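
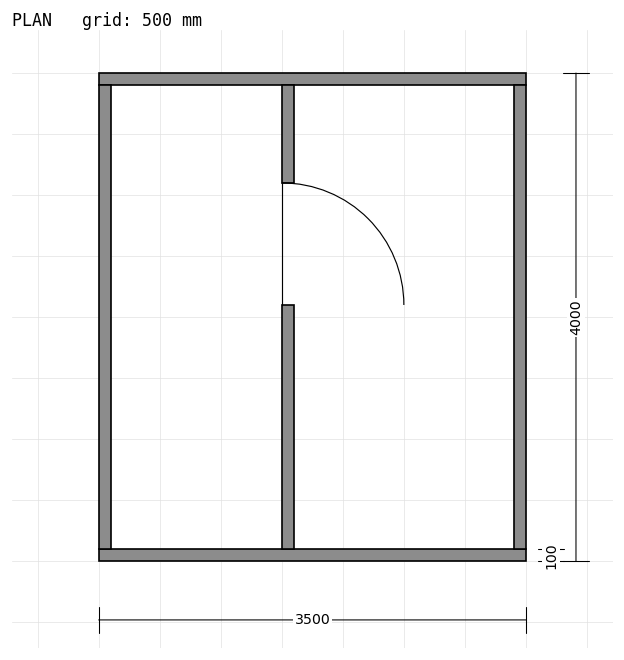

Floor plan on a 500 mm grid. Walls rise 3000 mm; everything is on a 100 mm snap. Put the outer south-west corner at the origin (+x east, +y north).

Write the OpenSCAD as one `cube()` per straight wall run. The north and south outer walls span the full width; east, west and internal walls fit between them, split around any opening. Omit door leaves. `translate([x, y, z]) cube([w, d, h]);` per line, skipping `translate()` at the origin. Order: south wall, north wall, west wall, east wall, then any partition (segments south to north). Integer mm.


cube([3500, 100, 3000]);
translate([0, 3900, 0]) cube([3500, 100, 3000]);
translate([0, 100, 0]) cube([100, 3800, 3000]);
translate([3400, 100, 0]) cube([100, 3800, 3000]);
translate([1500, 100, 0]) cube([100, 2000, 3000]);
translate([1500, 3100, 0]) cube([100, 800, 3000]);


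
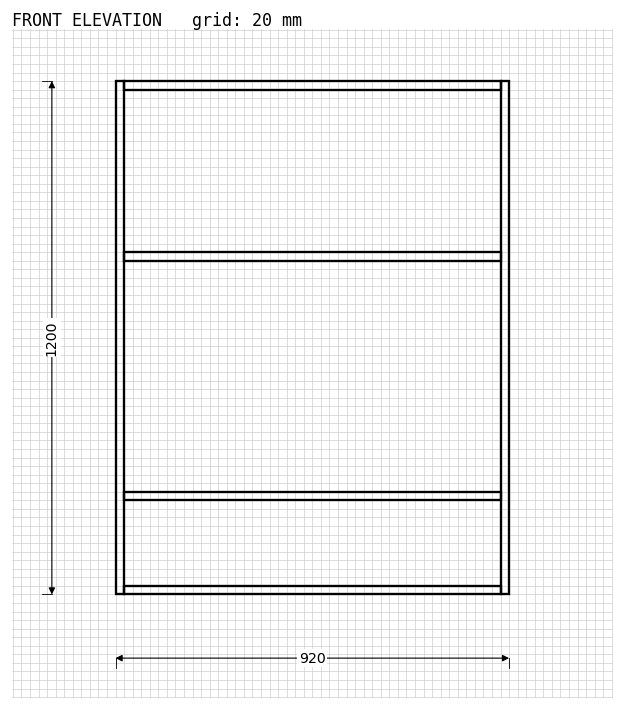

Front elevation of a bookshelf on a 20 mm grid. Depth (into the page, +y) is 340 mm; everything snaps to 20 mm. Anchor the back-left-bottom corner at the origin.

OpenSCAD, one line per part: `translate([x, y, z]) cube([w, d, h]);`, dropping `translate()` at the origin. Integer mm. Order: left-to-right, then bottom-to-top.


cube([20, 340, 1200]);
translate([20, 0, 0]) cube([880, 340, 20]);
translate([20, 0, 220]) cube([880, 340, 20]);
translate([20, 0, 780]) cube([880, 340, 20]);
translate([20, 0, 1180]) cube([880, 340, 20]);
translate([900, 0, 0]) cube([20, 340, 1200]);


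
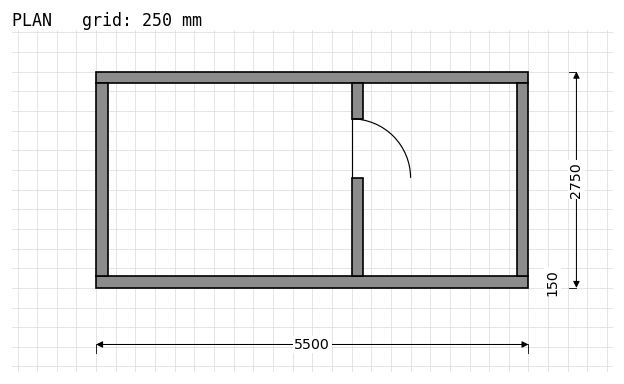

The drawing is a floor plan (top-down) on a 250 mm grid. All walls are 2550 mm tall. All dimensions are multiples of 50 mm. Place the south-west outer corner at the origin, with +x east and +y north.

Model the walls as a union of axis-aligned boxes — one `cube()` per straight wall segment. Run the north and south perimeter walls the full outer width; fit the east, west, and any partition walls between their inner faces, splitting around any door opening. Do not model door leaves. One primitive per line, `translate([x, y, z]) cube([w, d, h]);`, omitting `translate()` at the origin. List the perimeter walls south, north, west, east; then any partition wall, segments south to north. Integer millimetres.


cube([5500, 150, 2550]);
translate([0, 2600, 0]) cube([5500, 150, 2550]);
translate([0, 150, 0]) cube([150, 2450, 2550]);
translate([5350, 150, 0]) cube([150, 2450, 2550]);
translate([3250, 150, 0]) cube([150, 1250, 2550]);
translate([3250, 2150, 0]) cube([150, 450, 2550]);


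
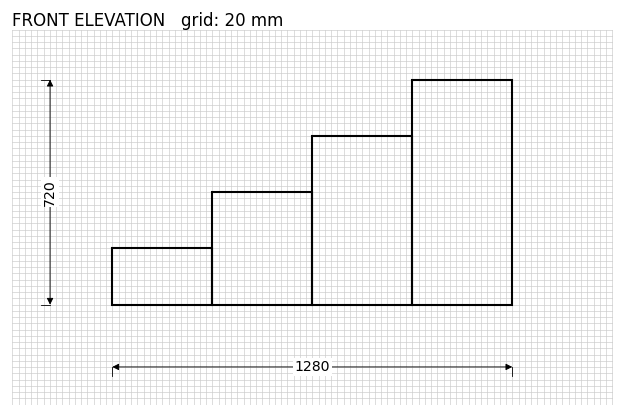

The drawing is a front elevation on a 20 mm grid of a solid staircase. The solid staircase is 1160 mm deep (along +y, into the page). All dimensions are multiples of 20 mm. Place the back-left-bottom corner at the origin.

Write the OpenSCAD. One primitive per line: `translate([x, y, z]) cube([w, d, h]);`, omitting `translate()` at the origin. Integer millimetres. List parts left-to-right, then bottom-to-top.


cube([320, 1160, 180]);
translate([320, 0, 0]) cube([320, 1160, 360]);
translate([640, 0, 0]) cube([320, 1160, 540]);
translate([960, 0, 0]) cube([320, 1160, 720]);


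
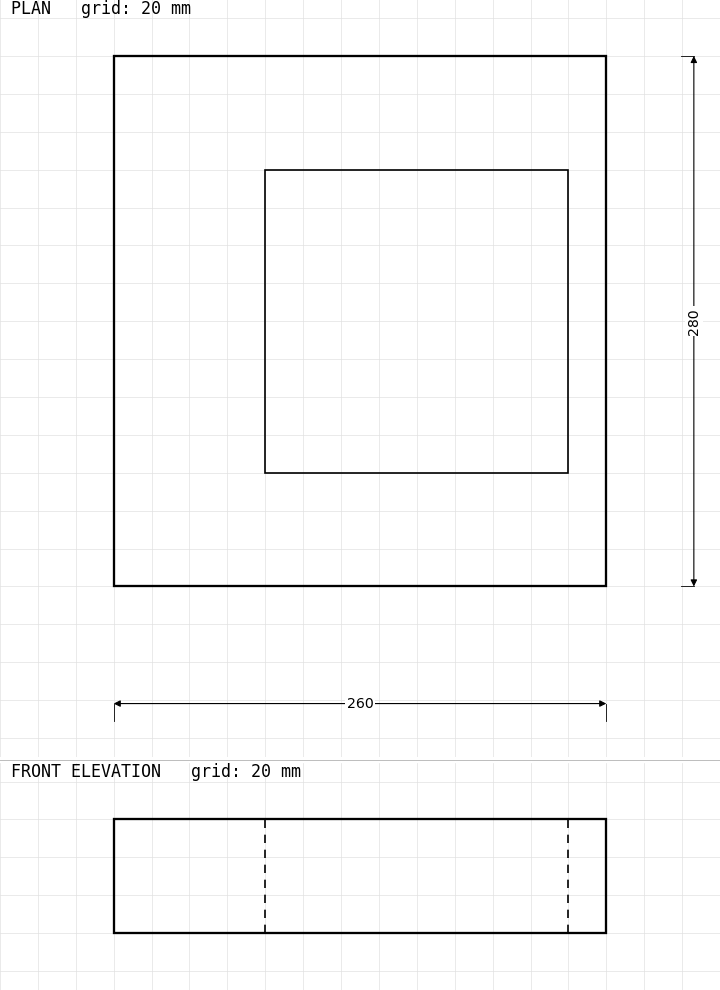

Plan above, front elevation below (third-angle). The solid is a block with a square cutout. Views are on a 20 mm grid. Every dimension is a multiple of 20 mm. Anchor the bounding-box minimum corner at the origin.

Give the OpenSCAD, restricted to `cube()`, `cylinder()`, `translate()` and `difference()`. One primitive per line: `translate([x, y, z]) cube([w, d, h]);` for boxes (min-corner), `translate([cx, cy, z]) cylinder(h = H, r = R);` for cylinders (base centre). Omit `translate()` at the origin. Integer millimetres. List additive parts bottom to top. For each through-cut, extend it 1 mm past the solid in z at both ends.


difference() {
  cube([260, 280, 60]);
  translate([80, 60, -1]) cube([160, 160, 62]);
}


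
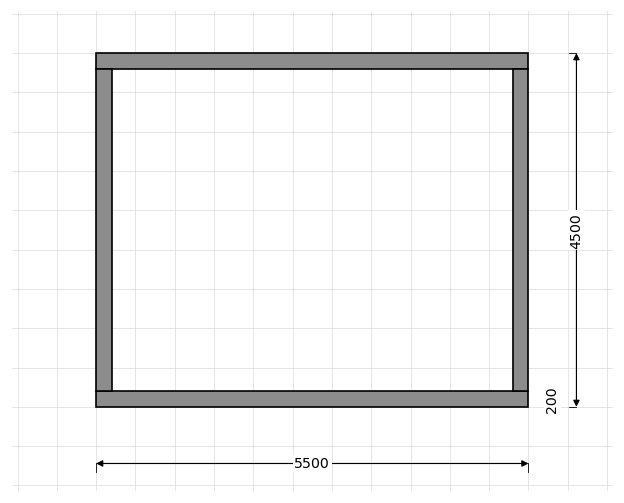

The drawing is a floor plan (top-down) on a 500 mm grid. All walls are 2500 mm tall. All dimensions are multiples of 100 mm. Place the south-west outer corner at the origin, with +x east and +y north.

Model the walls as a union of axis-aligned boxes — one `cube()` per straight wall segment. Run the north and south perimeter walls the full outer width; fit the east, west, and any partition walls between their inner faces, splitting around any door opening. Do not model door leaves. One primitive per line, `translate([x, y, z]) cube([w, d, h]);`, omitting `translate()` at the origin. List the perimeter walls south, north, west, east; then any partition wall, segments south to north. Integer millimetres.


cube([5500, 200, 2500]);
translate([0, 4300, 0]) cube([5500, 200, 2500]);
translate([0, 200, 0]) cube([200, 4100, 2500]);
translate([5300, 200, 0]) cube([200, 4100, 2500]);


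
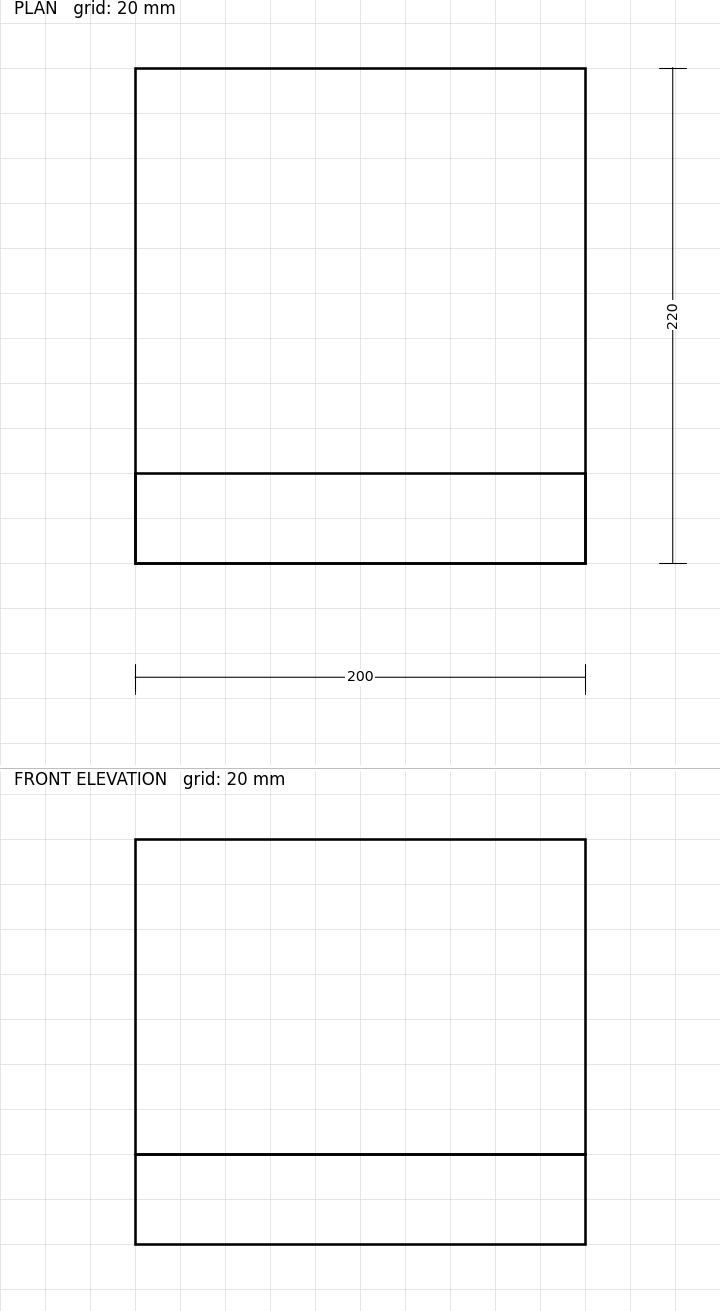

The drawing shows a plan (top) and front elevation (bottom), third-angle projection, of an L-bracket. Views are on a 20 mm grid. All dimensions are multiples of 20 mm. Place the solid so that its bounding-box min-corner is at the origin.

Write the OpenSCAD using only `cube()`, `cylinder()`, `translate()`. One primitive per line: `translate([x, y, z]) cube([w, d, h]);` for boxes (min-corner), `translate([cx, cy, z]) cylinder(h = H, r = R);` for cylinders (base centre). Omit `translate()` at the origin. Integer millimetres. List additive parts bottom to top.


cube([200, 220, 40]);
translate([0, 0, 40]) cube([200, 40, 140]);


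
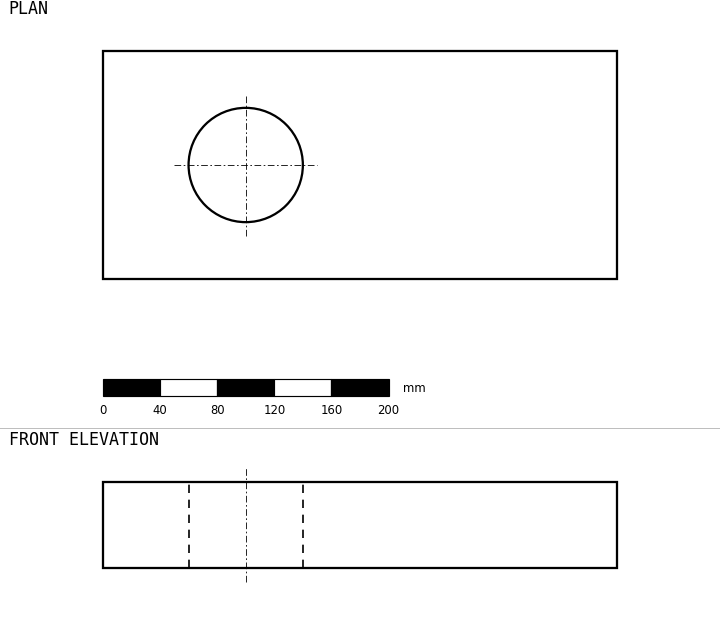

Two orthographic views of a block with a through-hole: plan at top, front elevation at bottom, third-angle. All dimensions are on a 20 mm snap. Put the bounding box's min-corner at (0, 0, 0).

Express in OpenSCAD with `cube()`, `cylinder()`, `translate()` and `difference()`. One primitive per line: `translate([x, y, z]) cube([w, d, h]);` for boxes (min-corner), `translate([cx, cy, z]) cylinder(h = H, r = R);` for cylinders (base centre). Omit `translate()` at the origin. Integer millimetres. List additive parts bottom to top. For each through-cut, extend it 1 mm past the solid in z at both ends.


difference() {
  cube([360, 160, 60]);
  translate([100, 80, -1]) cylinder(h = 62, r = 40);
}


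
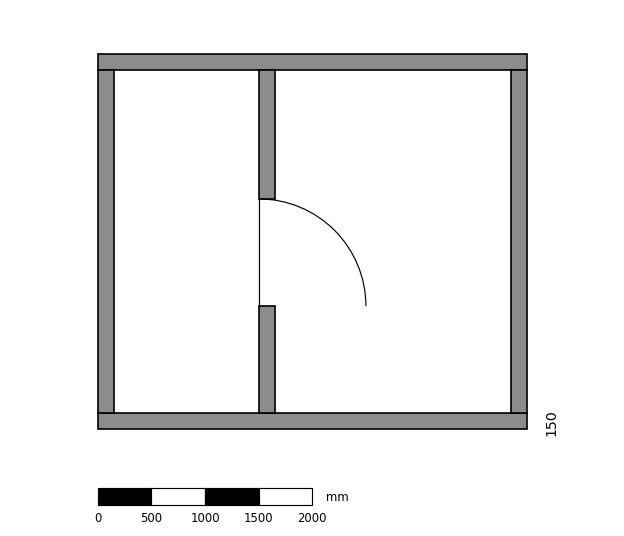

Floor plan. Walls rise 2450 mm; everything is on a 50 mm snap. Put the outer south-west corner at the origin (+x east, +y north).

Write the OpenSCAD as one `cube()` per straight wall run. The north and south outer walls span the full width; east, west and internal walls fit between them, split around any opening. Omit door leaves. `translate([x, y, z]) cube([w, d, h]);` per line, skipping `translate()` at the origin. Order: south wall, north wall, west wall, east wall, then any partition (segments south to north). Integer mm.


cube([4000, 150, 2450]);
translate([0, 3350, 0]) cube([4000, 150, 2450]);
translate([0, 150, 0]) cube([150, 3200, 2450]);
translate([3850, 150, 0]) cube([150, 3200, 2450]);
translate([1500, 150, 0]) cube([150, 1000, 2450]);
translate([1500, 2150, 0]) cube([150, 1200, 2450]);


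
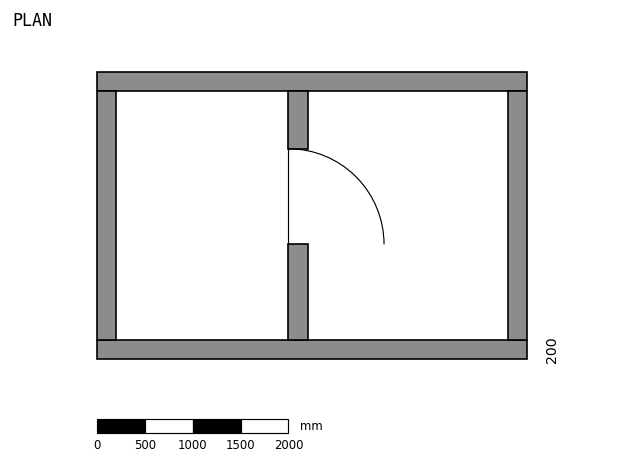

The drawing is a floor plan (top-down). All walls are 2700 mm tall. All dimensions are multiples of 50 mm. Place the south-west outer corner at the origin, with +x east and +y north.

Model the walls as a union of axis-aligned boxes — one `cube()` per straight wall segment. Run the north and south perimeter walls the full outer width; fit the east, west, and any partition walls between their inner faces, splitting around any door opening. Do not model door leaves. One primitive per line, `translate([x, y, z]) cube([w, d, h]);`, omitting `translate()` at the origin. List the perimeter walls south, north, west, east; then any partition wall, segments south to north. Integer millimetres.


cube([4500, 200, 2700]);
translate([0, 2800, 0]) cube([4500, 200, 2700]);
translate([0, 200, 0]) cube([200, 2600, 2700]);
translate([4300, 200, 0]) cube([200, 2600, 2700]);
translate([2000, 200, 0]) cube([200, 1000, 2700]);
translate([2000, 2200, 0]) cube([200, 600, 2700]);


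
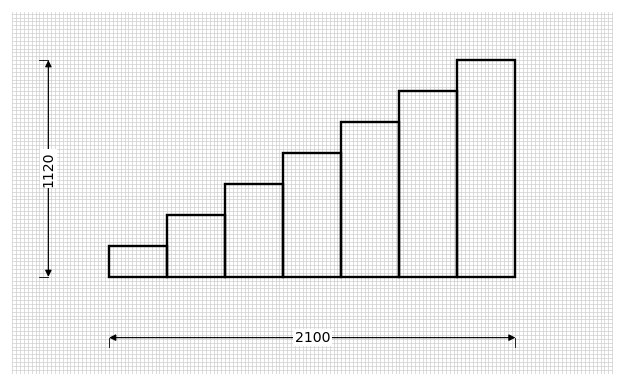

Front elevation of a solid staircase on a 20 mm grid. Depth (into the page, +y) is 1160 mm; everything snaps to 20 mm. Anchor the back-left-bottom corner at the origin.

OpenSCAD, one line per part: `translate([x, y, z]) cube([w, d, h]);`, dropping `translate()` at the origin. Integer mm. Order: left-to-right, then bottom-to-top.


cube([300, 1160, 160]);
translate([300, 0, 0]) cube([300, 1160, 320]);
translate([600, 0, 0]) cube([300, 1160, 480]);
translate([900, 0, 0]) cube([300, 1160, 640]);
translate([1200, 0, 0]) cube([300, 1160, 800]);
translate([1500, 0, 0]) cube([300, 1160, 960]);
translate([1800, 0, 0]) cube([300, 1160, 1120]);


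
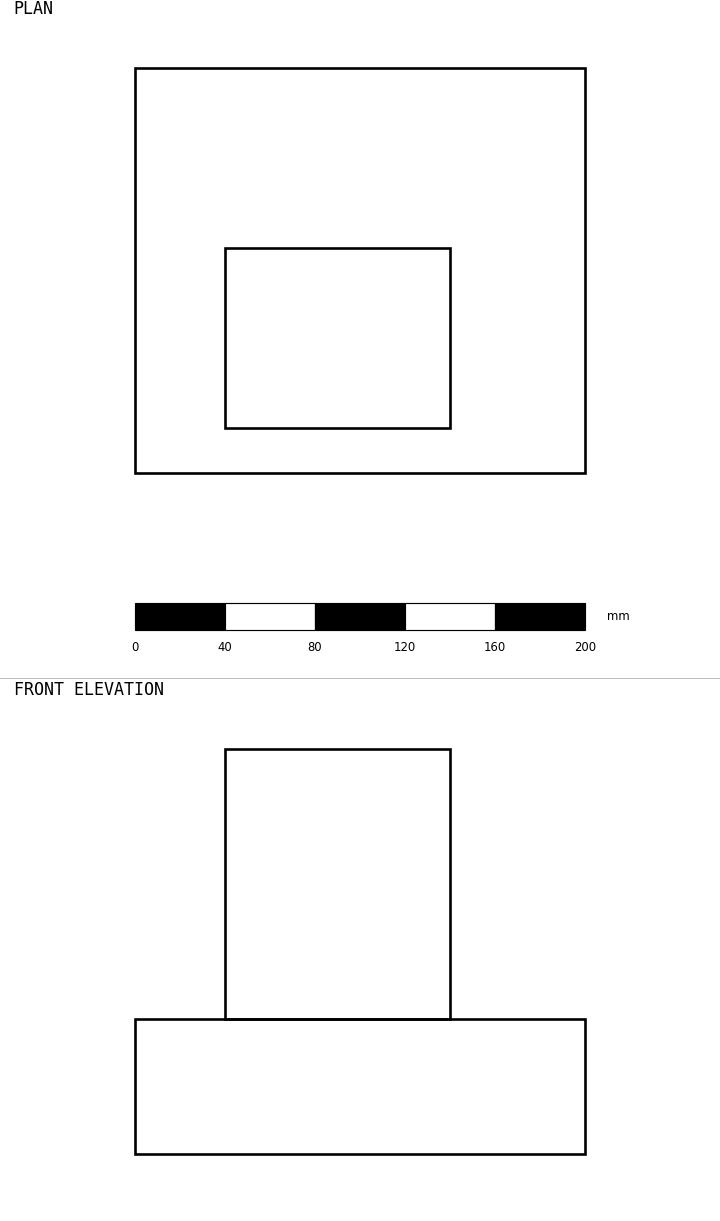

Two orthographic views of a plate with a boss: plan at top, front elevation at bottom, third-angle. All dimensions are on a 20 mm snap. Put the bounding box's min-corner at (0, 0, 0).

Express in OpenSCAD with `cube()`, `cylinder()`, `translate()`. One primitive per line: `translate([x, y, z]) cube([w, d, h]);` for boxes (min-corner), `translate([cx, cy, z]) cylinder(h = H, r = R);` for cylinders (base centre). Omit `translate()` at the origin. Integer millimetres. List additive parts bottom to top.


cube([200, 180, 60]);
translate([40, 20, 60]) cube([100, 80, 120]);


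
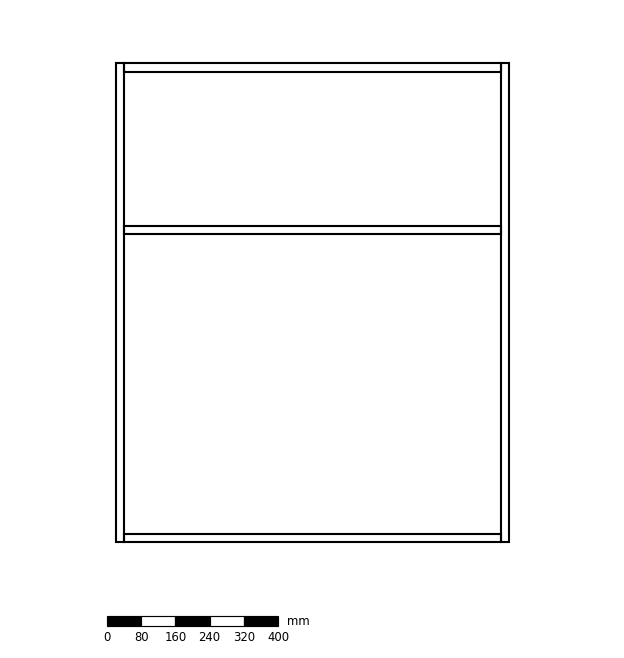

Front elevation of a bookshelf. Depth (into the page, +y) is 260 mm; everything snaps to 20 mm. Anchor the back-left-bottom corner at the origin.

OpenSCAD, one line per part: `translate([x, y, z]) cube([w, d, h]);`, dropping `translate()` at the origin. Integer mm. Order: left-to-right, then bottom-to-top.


cube([20, 260, 1120]);
translate([20, 0, 0]) cube([880, 260, 20]);
translate([20, 0, 720]) cube([880, 260, 20]);
translate([20, 0, 1100]) cube([880, 260, 20]);
translate([900, 0, 0]) cube([20, 260, 1120]);


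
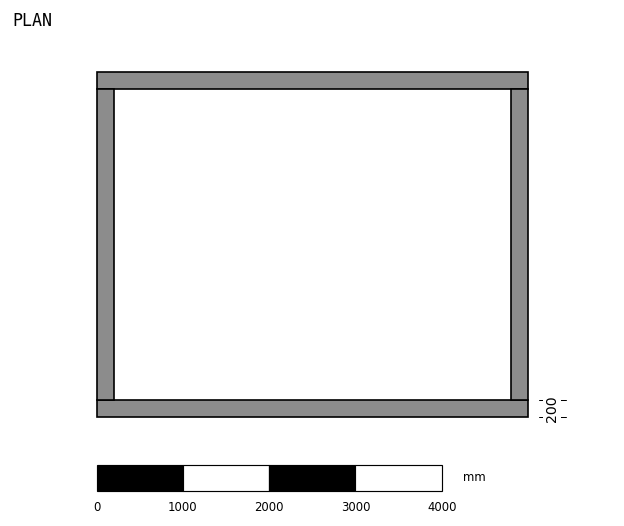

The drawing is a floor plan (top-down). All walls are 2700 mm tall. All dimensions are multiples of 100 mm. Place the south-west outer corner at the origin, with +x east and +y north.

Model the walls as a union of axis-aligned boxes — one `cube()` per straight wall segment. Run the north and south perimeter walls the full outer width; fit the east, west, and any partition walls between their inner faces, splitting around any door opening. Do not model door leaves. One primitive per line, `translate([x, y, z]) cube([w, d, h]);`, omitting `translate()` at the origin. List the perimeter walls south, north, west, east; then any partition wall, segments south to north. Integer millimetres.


cube([5000, 200, 2700]);
translate([0, 3800, 0]) cube([5000, 200, 2700]);
translate([0, 200, 0]) cube([200, 3600, 2700]);
translate([4800, 200, 0]) cube([200, 3600, 2700]);


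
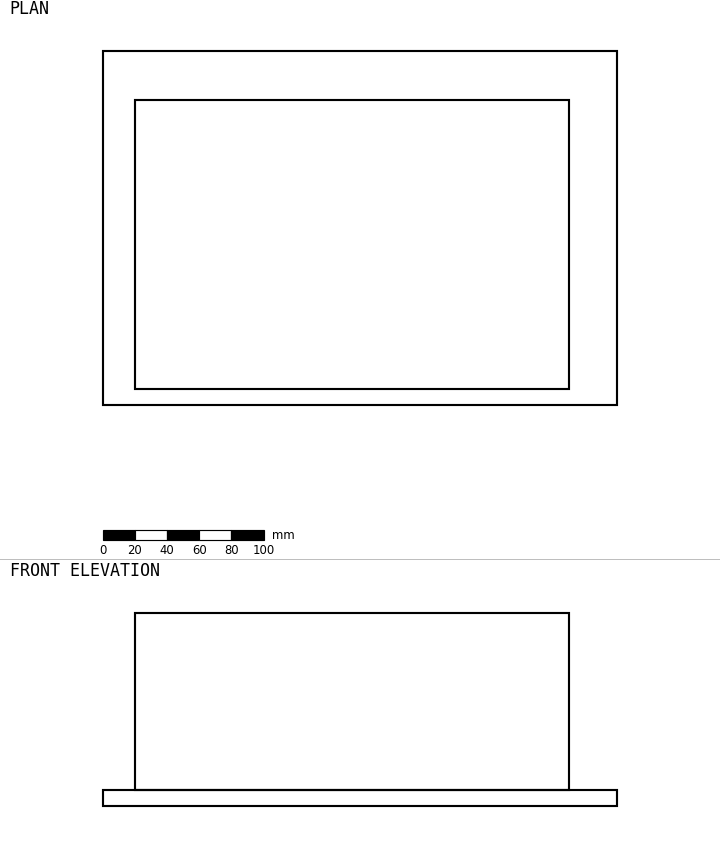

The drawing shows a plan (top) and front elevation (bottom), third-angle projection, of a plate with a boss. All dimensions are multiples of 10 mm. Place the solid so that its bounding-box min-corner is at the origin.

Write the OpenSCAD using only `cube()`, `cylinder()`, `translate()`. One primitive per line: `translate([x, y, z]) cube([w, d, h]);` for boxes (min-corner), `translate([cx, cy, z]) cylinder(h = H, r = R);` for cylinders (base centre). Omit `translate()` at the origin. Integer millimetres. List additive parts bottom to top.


cube([320, 220, 10]);
translate([20, 10, 10]) cube([270, 180, 110]);


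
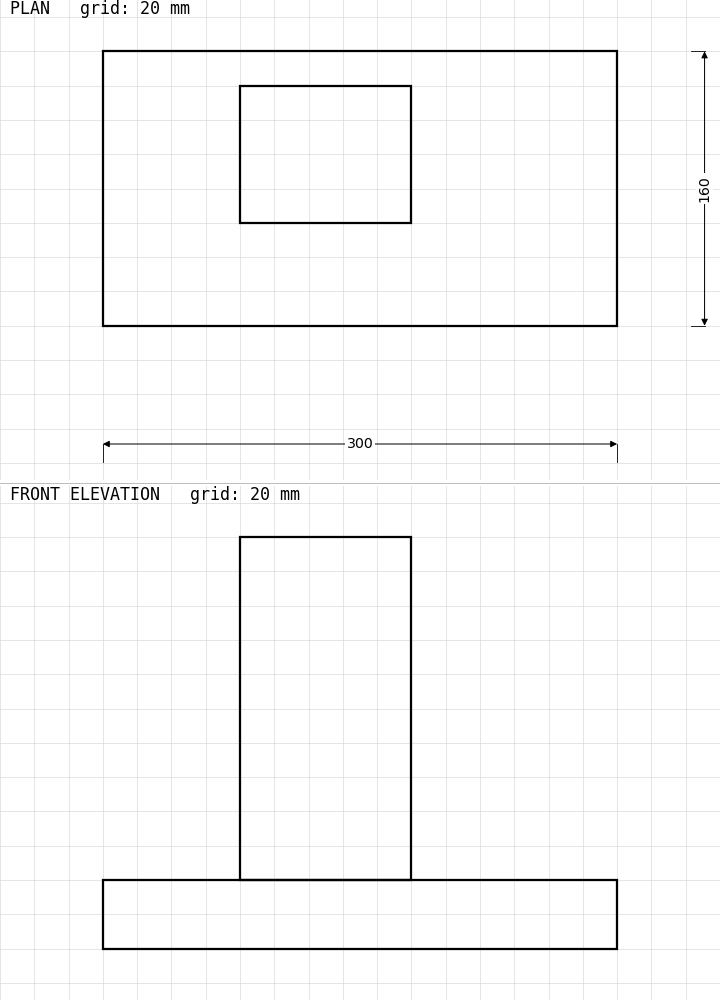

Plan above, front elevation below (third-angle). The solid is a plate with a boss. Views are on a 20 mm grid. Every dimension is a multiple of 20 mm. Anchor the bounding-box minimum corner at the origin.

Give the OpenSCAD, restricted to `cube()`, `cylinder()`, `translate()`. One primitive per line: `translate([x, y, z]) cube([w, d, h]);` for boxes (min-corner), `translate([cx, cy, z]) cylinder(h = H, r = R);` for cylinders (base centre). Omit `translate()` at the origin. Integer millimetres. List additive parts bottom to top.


cube([300, 160, 40]);
translate([80, 60, 40]) cube([100, 80, 200]);


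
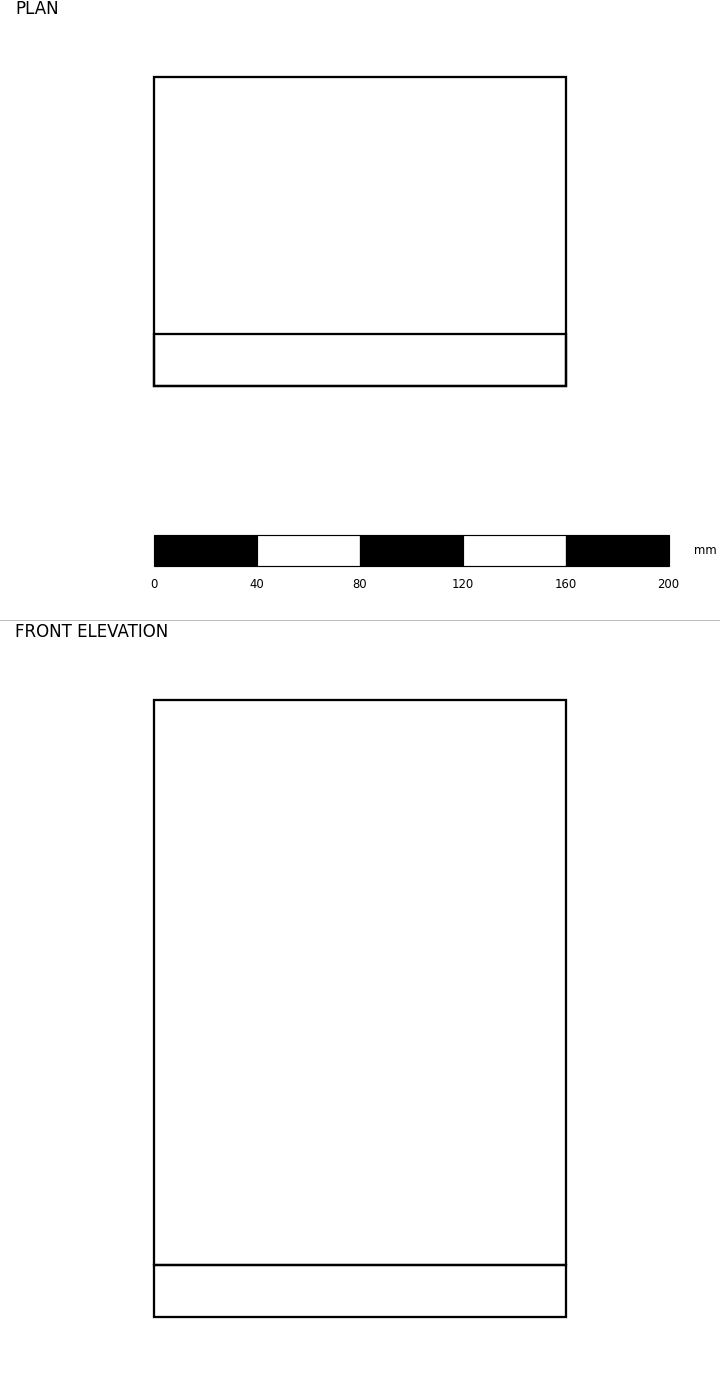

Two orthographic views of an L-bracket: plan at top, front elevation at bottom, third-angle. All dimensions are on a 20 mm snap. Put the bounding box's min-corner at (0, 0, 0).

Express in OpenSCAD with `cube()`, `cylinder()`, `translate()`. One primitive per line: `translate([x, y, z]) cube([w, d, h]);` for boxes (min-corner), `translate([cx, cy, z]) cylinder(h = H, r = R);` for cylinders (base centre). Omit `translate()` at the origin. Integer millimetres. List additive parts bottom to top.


cube([160, 120, 20]);
translate([0, 0, 20]) cube([160, 20, 220]);


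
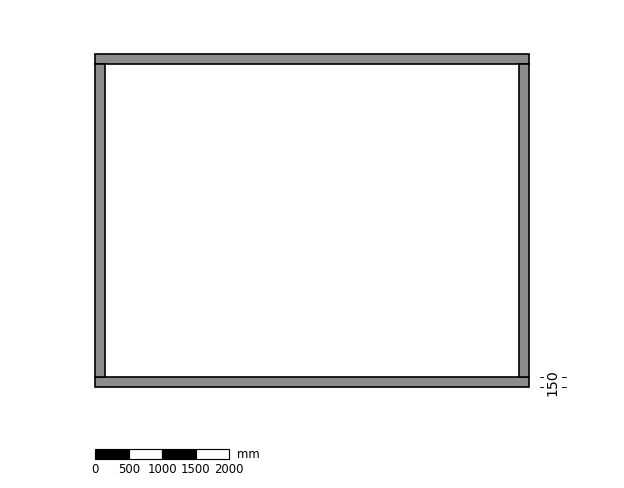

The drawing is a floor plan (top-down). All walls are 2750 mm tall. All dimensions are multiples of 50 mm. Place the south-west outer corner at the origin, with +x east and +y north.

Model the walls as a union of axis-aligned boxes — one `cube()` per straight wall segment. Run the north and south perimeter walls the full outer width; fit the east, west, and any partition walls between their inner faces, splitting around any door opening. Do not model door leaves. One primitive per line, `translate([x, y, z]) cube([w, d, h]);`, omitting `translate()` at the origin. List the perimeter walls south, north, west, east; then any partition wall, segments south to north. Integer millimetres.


cube([6500, 150, 2750]);
translate([0, 4850, 0]) cube([6500, 150, 2750]);
translate([0, 150, 0]) cube([150, 4700, 2750]);
translate([6350, 150, 0]) cube([150, 4700, 2750]);


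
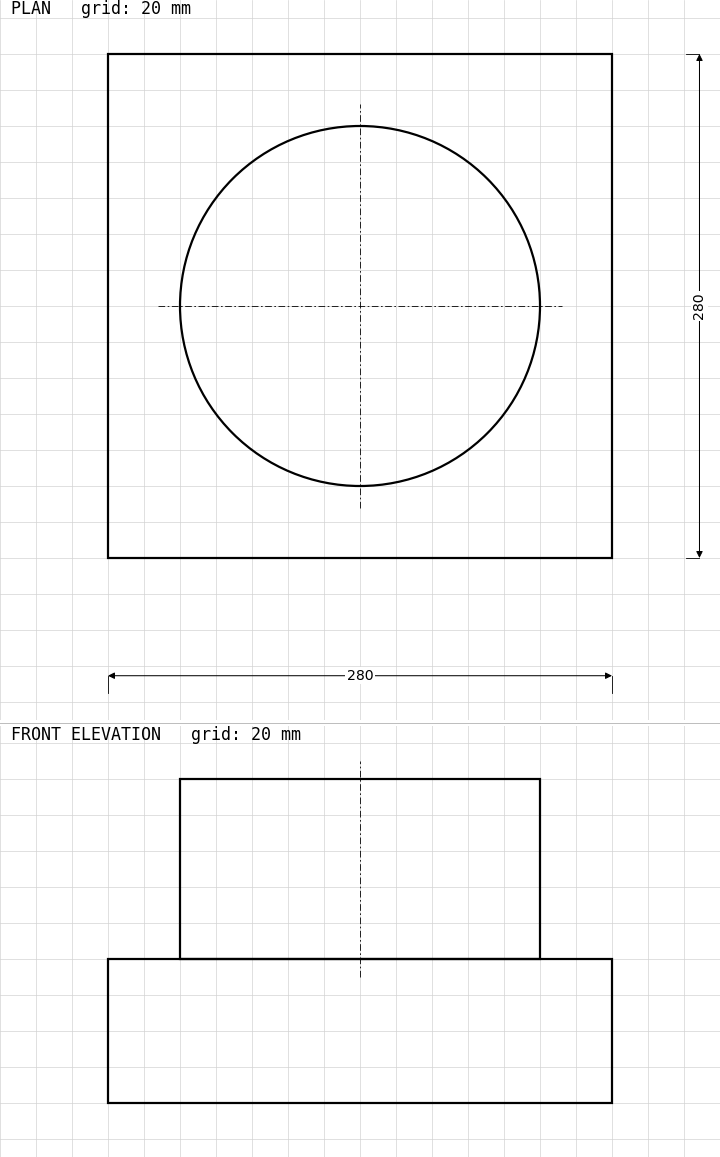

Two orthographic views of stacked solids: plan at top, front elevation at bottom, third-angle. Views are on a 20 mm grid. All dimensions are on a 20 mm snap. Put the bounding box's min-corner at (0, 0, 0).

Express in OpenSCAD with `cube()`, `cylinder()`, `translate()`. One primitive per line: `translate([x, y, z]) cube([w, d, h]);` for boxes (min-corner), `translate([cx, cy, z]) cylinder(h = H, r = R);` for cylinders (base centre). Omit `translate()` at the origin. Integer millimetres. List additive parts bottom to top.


cube([280, 280, 80]);
translate([140, 140, 80]) cylinder(h = 100, r = 100);


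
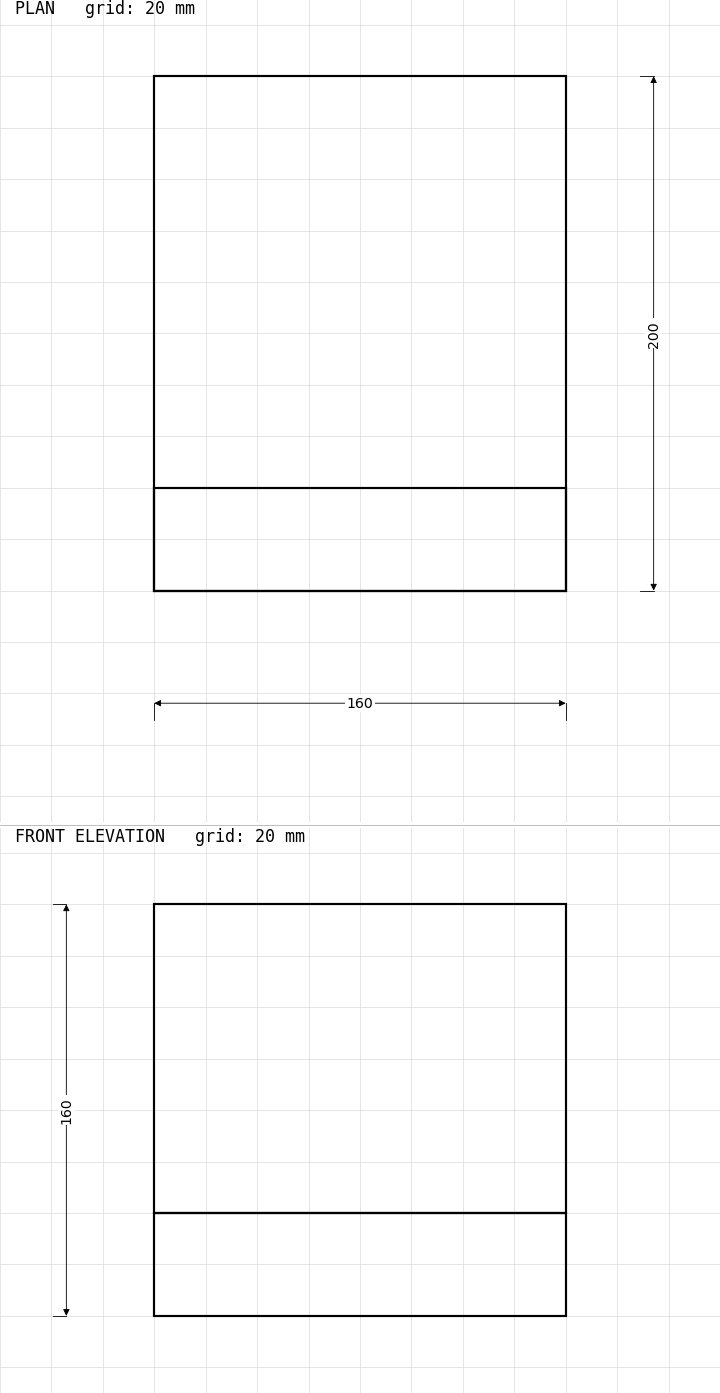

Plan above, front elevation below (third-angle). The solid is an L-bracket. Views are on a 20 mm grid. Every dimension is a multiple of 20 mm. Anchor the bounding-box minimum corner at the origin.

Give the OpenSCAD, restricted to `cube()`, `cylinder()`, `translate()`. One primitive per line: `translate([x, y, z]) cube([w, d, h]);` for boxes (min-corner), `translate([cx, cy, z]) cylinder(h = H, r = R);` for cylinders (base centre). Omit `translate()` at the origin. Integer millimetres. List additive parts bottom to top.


cube([160, 200, 40]);
translate([0, 0, 40]) cube([160, 40, 120]);


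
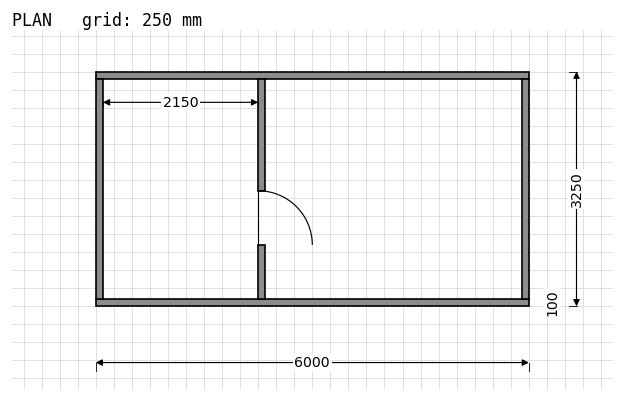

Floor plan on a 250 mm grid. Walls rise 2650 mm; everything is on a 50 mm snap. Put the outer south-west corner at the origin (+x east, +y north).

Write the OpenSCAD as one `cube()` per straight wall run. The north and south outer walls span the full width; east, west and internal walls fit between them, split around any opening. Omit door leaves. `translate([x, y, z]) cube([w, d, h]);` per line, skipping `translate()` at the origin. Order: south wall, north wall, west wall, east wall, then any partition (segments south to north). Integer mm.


cube([6000, 100, 2650]);
translate([0, 3150, 0]) cube([6000, 100, 2650]);
translate([0, 100, 0]) cube([100, 3050, 2650]);
translate([5900, 100, 0]) cube([100, 3050, 2650]);
translate([2250, 100, 0]) cube([100, 750, 2650]);
translate([2250, 1600, 0]) cube([100, 1550, 2650]);


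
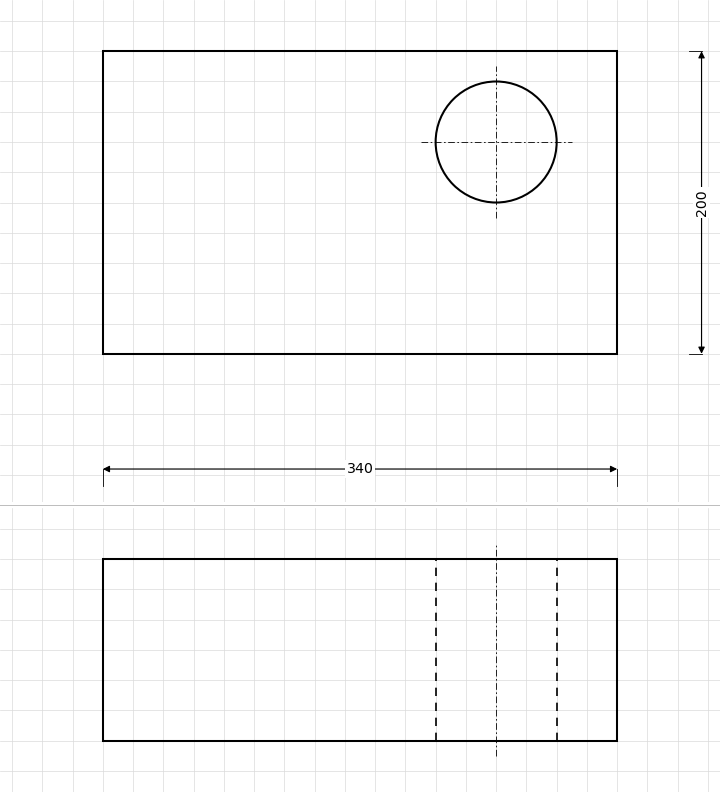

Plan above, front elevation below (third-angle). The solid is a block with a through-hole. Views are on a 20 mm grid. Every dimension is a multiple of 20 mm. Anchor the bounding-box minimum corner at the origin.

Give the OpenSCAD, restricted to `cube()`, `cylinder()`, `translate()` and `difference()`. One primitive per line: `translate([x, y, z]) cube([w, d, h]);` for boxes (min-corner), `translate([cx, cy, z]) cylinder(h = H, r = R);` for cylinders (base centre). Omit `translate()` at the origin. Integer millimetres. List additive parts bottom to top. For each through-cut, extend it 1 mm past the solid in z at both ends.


difference() {
  cube([340, 200, 120]);
  translate([260, 140, -1]) cylinder(h = 122, r = 40);
}


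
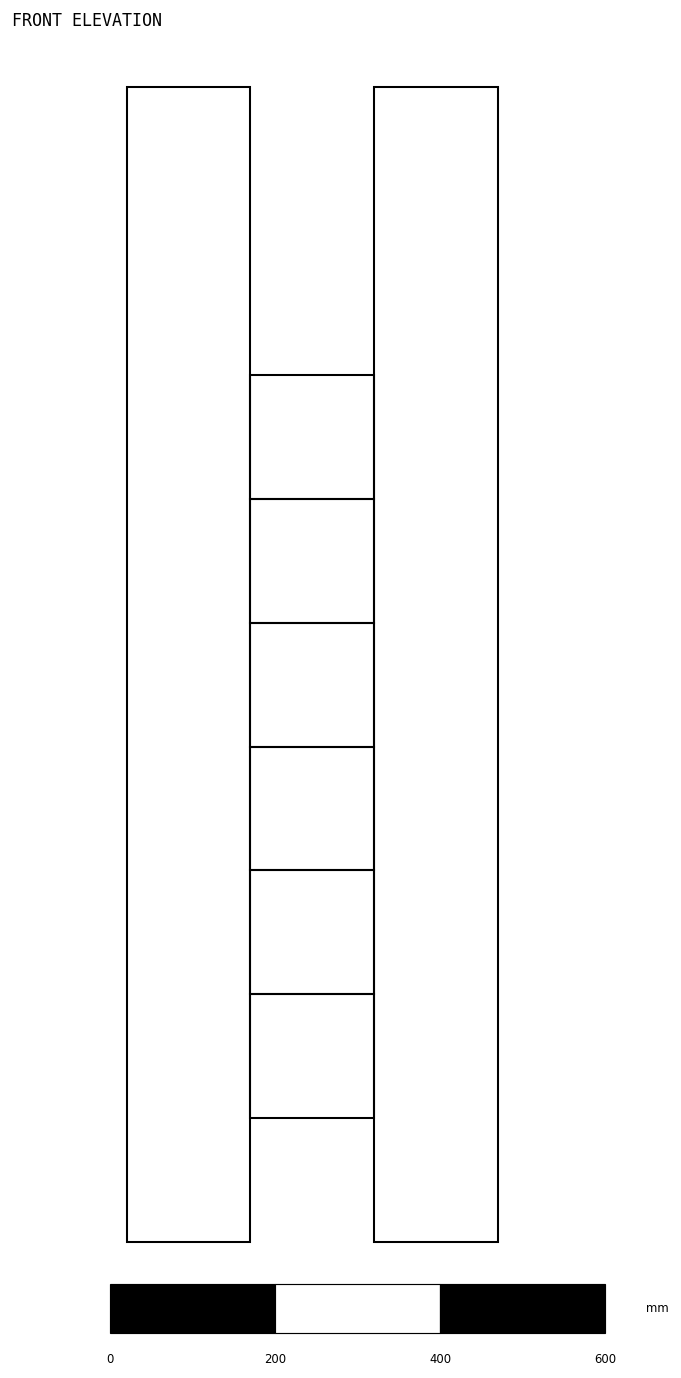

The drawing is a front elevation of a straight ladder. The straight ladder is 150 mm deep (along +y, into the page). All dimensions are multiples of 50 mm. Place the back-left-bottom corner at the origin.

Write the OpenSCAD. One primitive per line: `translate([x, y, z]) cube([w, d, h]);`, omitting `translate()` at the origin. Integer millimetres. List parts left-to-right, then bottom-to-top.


cube([150, 150, 1400]);
translate([150, 0, 150]) cube([150, 150, 150]);
translate([150, 0, 300]) cube([150, 150, 150]);
translate([150, 0, 450]) cube([150, 150, 150]);
translate([150, 0, 600]) cube([150, 150, 150]);
translate([150, 0, 750]) cube([150, 150, 150]);
translate([150, 0, 900]) cube([150, 150, 150]);
translate([300, 0, 0]) cube([150, 150, 1400]);


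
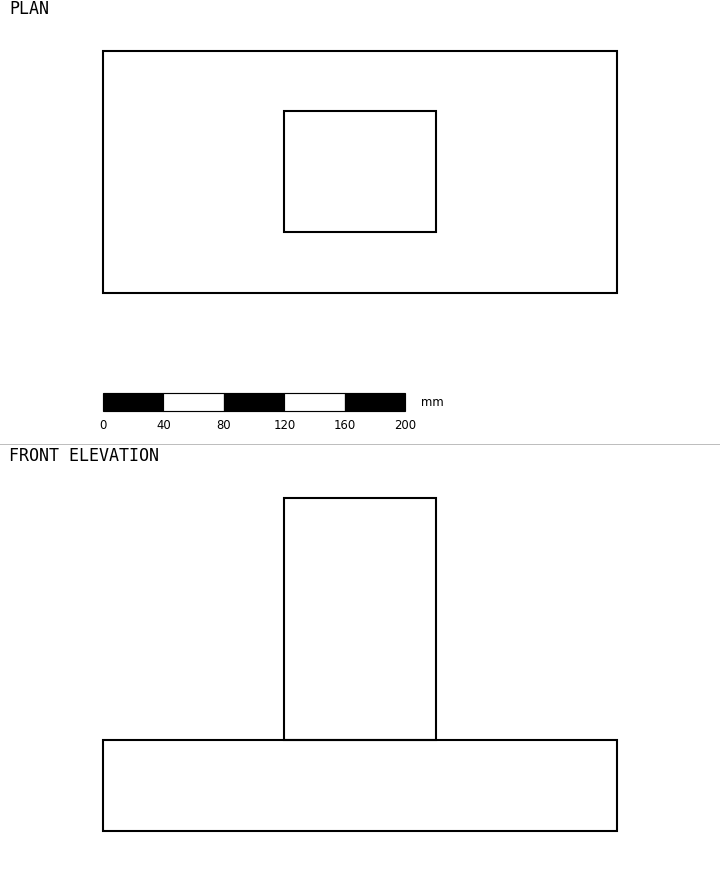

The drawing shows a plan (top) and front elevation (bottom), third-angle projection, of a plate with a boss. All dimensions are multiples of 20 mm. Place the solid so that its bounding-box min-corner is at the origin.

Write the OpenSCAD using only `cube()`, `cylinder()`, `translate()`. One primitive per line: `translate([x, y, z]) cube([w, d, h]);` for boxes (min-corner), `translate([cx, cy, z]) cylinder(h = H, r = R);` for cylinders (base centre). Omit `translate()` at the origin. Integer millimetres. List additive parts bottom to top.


cube([340, 160, 60]);
translate([120, 40, 60]) cube([100, 80, 160]);


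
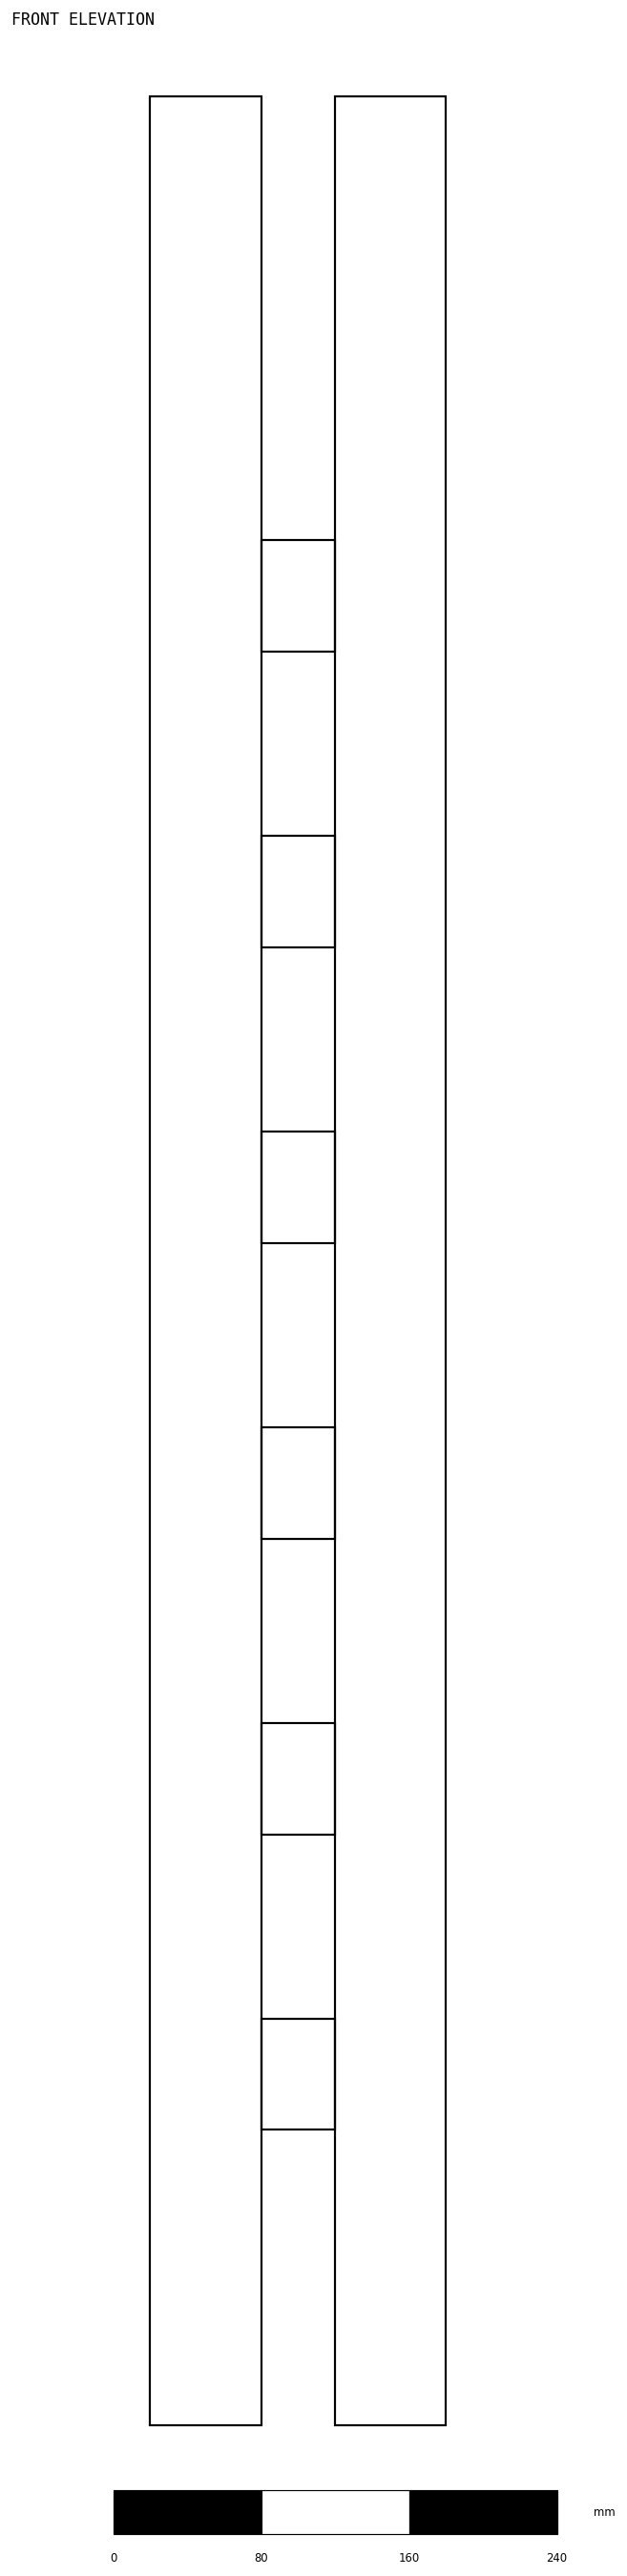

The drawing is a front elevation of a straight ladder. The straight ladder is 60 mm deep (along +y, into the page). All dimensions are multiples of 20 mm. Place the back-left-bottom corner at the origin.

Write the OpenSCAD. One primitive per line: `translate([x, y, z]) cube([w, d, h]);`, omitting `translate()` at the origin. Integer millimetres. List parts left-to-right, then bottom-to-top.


cube([60, 60, 1260]);
translate([60, 0, 160]) cube([40, 60, 60]);
translate([60, 0, 320]) cube([40, 60, 60]);
translate([60, 0, 480]) cube([40, 60, 60]);
translate([60, 0, 640]) cube([40, 60, 60]);
translate([60, 0, 800]) cube([40, 60, 60]);
translate([60, 0, 960]) cube([40, 60, 60]);
translate([100, 0, 0]) cube([60, 60, 1260]);


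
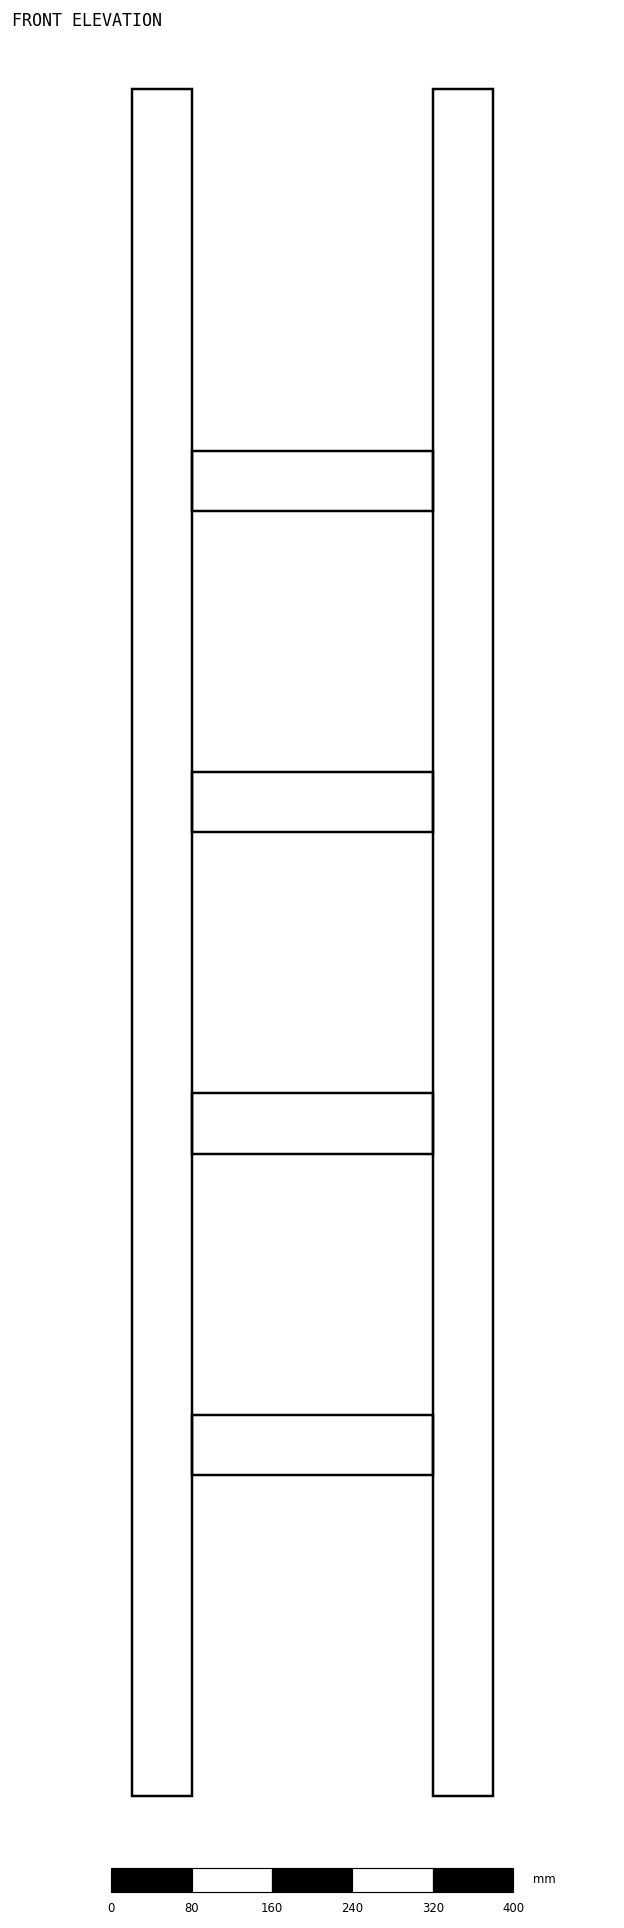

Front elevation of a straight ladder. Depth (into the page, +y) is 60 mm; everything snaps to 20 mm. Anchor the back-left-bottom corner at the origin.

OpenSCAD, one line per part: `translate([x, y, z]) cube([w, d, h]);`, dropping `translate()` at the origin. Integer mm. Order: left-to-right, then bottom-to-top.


cube([60, 60, 1700]);
translate([60, 0, 320]) cube([240, 60, 60]);
translate([60, 0, 640]) cube([240, 60, 60]);
translate([60, 0, 960]) cube([240, 60, 60]);
translate([60, 0, 1280]) cube([240, 60, 60]);
translate([300, 0, 0]) cube([60, 60, 1700]);


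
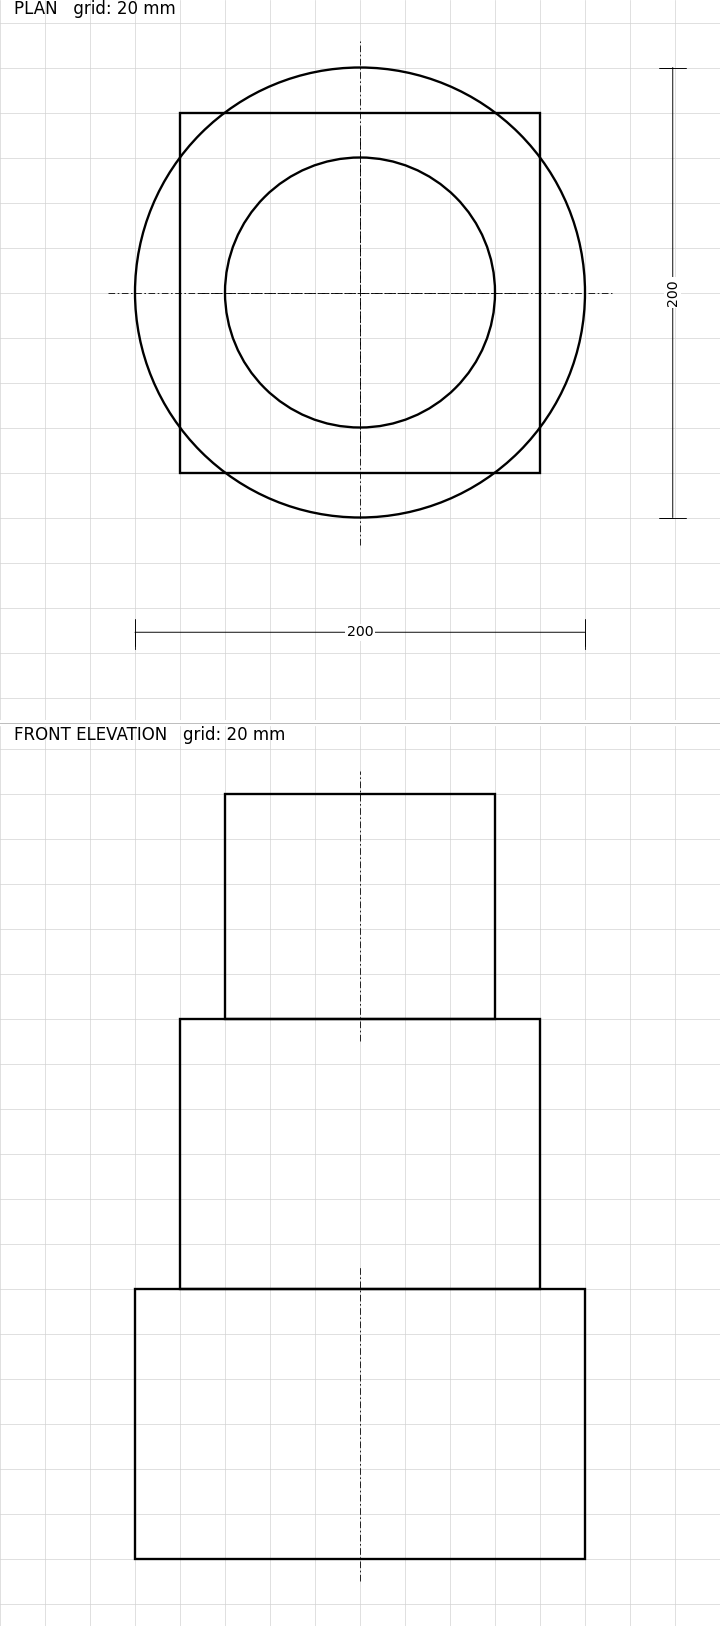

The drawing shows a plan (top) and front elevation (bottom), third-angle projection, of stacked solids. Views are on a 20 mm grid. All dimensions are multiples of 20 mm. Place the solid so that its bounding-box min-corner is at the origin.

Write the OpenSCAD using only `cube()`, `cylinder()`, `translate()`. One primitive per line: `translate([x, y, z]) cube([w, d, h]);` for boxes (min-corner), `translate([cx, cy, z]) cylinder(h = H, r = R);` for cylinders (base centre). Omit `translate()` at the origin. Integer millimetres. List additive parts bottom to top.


translate([100, 100, 0]) cylinder(h = 120, r = 100);
translate([20, 20, 120]) cube([160, 160, 120]);
translate([100, 100, 240]) cylinder(h = 100, r = 60);


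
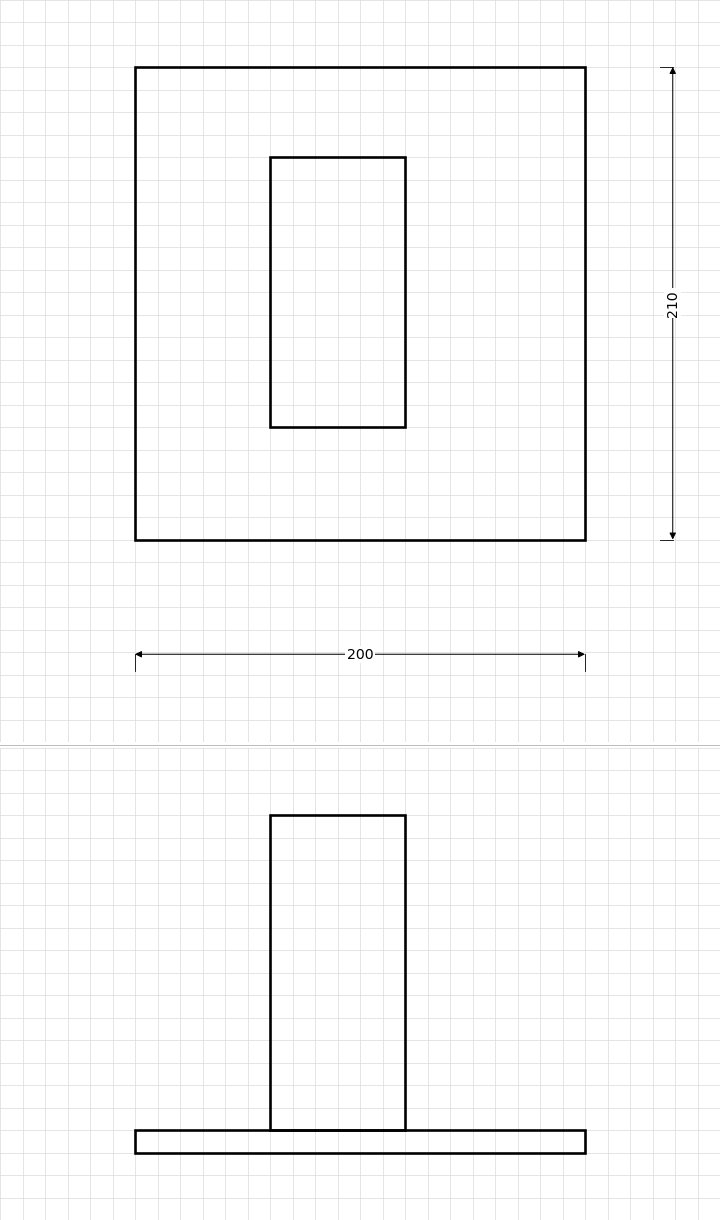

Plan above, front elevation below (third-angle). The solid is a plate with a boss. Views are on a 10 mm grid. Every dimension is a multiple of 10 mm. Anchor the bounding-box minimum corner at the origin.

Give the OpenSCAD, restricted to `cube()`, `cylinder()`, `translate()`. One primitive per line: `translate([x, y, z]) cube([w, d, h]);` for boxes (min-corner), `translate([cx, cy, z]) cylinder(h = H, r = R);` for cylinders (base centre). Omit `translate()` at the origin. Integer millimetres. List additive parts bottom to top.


cube([200, 210, 10]);
translate([60, 50, 10]) cube([60, 120, 140]);


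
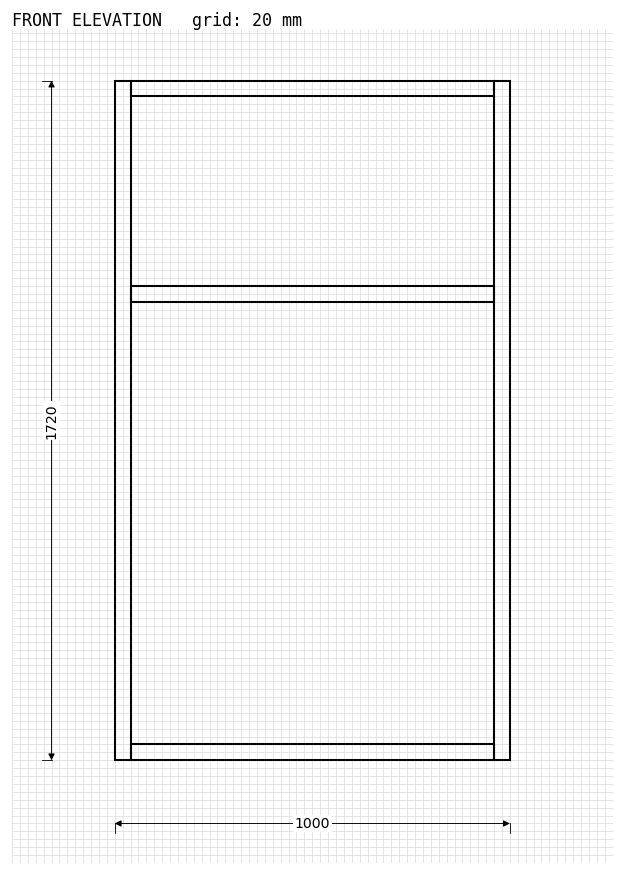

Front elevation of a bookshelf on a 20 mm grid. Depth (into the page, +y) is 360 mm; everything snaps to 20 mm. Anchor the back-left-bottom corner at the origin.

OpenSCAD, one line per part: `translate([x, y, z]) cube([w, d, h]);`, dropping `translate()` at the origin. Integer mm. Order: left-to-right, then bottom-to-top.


cube([40, 360, 1720]);
translate([40, 0, 0]) cube([920, 360, 40]);
translate([40, 0, 1160]) cube([920, 360, 40]);
translate([40, 0, 1680]) cube([920, 360, 40]);
translate([960, 0, 0]) cube([40, 360, 1720]);


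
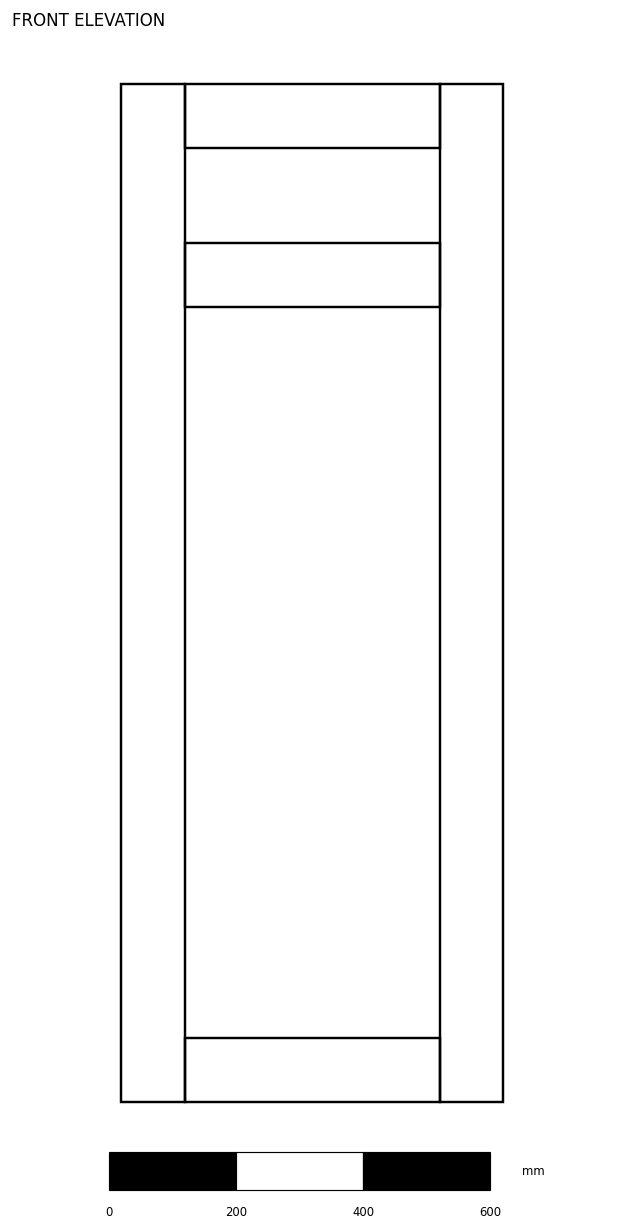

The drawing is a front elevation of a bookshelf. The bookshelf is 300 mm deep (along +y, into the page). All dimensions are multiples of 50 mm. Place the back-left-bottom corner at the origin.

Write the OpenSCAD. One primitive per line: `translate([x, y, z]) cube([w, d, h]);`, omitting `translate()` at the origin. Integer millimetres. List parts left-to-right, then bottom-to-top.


cube([100, 300, 1600]);
translate([100, 0, 0]) cube([400, 300, 100]);
translate([100, 0, 1250]) cube([400, 300, 100]);
translate([100, 0, 1500]) cube([400, 300, 100]);
translate([500, 0, 0]) cube([100, 300, 1600]);


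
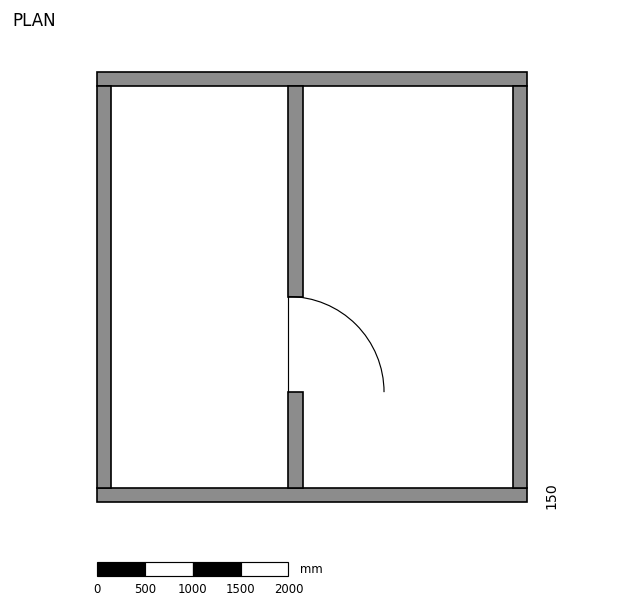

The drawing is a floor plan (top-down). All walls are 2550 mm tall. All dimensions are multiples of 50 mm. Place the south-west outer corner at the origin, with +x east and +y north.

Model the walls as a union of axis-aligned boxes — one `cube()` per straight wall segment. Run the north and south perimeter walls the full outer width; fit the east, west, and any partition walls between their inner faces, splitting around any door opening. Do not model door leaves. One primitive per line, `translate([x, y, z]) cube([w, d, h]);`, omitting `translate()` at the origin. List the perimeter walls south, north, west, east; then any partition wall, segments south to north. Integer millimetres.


cube([4500, 150, 2550]);
translate([0, 4350, 0]) cube([4500, 150, 2550]);
translate([0, 150, 0]) cube([150, 4200, 2550]);
translate([4350, 150, 0]) cube([150, 4200, 2550]);
translate([2000, 150, 0]) cube([150, 1000, 2550]);
translate([2000, 2150, 0]) cube([150, 2200, 2550]);


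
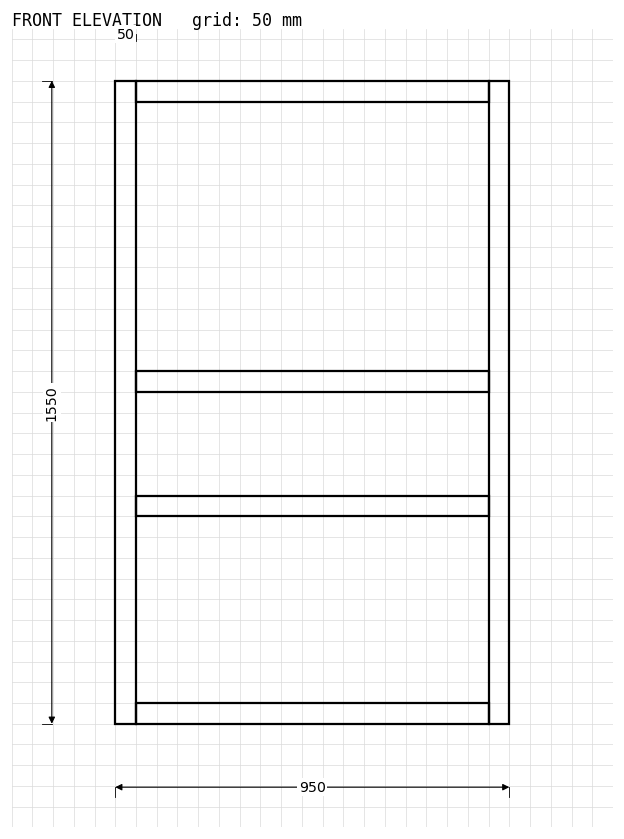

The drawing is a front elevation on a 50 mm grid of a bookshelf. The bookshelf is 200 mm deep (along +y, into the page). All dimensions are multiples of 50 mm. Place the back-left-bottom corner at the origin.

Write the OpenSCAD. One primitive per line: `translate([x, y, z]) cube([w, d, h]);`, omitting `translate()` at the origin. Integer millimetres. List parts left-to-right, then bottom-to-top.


cube([50, 200, 1550]);
translate([50, 0, 0]) cube([850, 200, 50]);
translate([50, 0, 500]) cube([850, 200, 50]);
translate([50, 0, 800]) cube([850, 200, 50]);
translate([50, 0, 1500]) cube([850, 200, 50]);
translate([900, 0, 0]) cube([50, 200, 1550]);


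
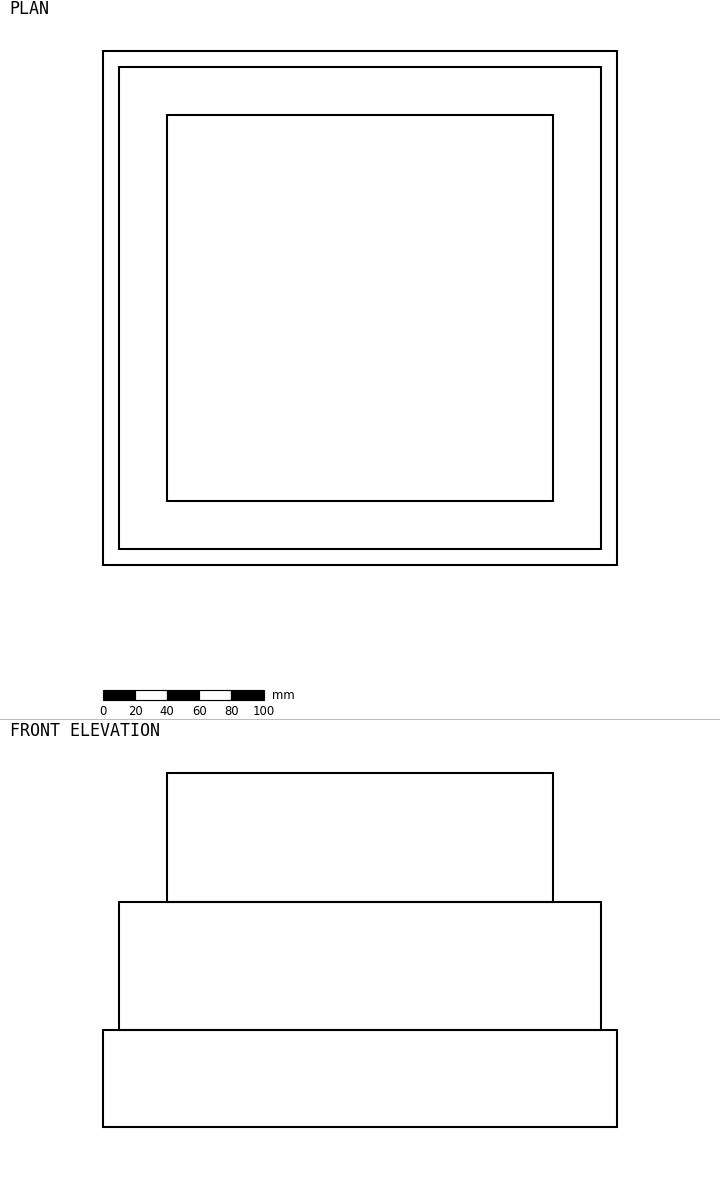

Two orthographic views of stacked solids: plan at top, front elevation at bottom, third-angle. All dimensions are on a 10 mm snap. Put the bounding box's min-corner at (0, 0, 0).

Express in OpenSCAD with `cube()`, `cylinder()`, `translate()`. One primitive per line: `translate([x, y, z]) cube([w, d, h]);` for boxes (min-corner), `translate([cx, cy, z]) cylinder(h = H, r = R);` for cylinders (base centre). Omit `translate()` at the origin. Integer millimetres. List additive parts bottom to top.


cube([320, 320, 60]);
translate([10, 10, 60]) cube([300, 300, 80]);
translate([40, 40, 140]) cube([240, 240, 80]);


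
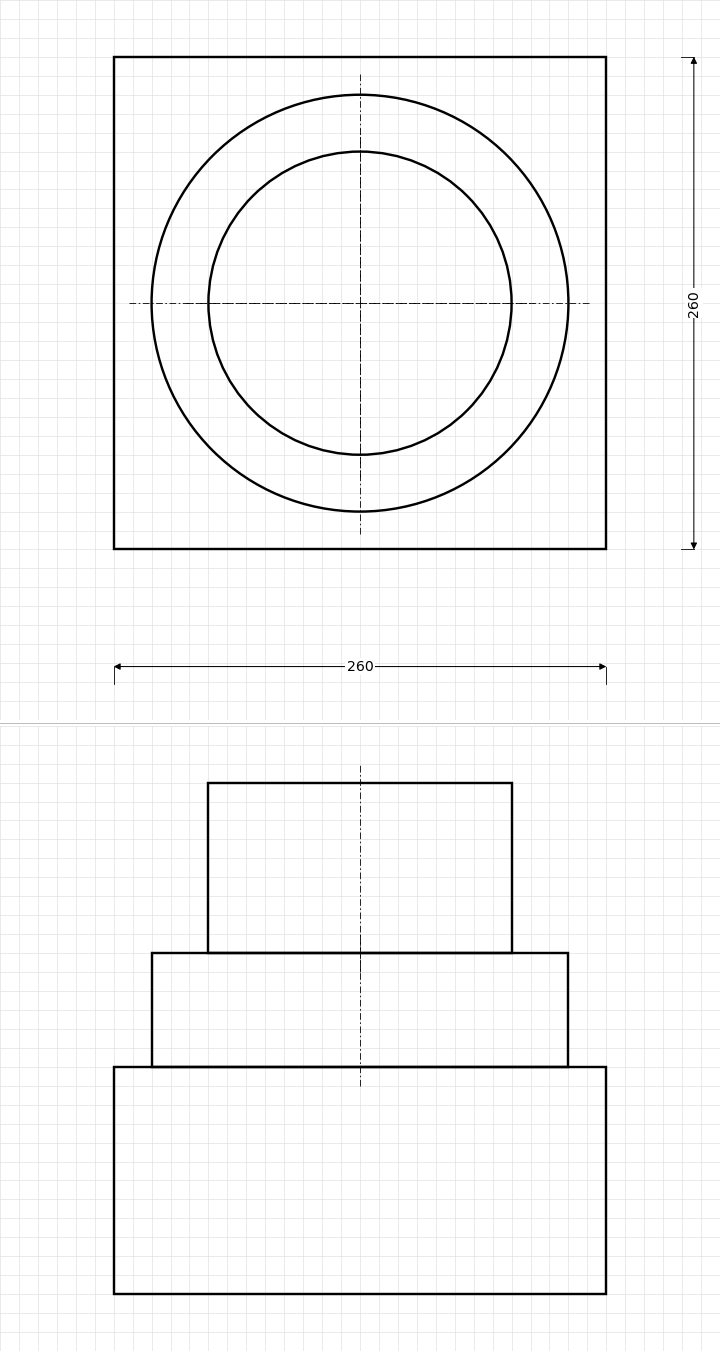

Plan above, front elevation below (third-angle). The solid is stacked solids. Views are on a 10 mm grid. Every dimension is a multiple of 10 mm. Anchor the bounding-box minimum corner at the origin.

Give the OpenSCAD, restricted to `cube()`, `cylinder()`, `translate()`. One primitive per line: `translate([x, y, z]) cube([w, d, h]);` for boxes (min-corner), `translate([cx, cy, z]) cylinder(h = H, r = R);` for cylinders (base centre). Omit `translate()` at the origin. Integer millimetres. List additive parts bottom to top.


cube([260, 260, 120]);
translate([130, 130, 120]) cylinder(h = 60, r = 110);
translate([130, 130, 180]) cylinder(h = 90, r = 80);


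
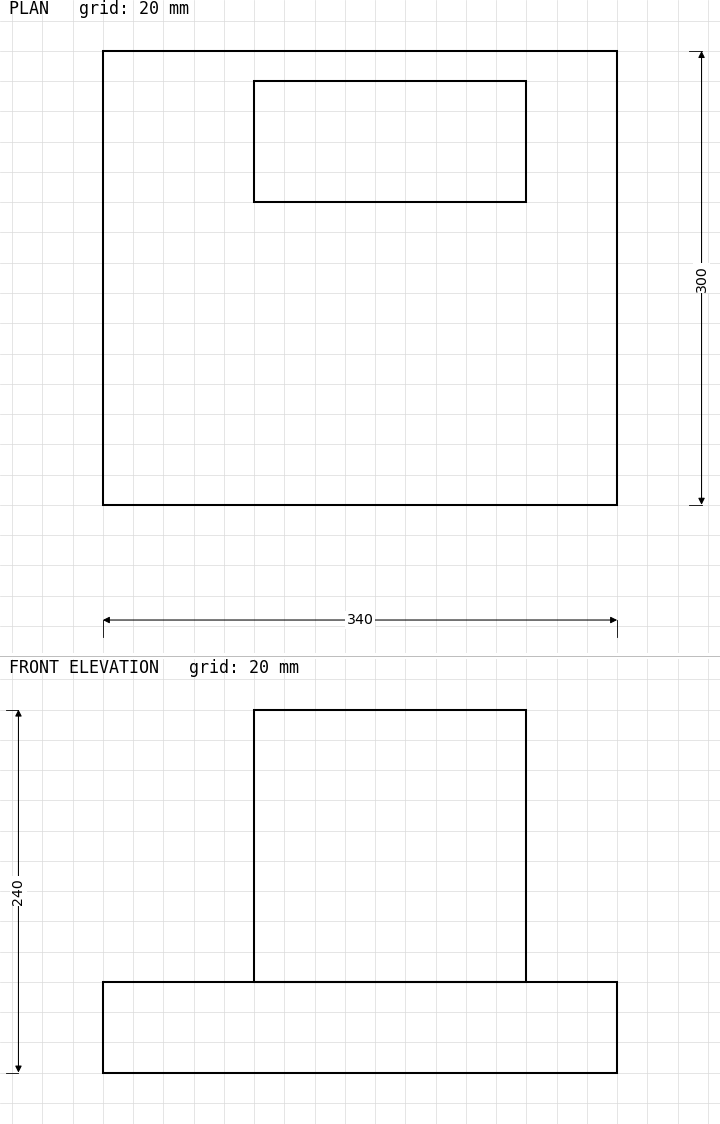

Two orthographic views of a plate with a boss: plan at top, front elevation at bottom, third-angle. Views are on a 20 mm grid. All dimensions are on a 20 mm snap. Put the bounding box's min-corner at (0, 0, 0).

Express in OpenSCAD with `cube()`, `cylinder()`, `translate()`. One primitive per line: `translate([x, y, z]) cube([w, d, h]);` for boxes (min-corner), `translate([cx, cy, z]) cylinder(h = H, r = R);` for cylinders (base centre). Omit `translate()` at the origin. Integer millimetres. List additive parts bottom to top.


cube([340, 300, 60]);
translate([100, 200, 60]) cube([180, 80, 180]);
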